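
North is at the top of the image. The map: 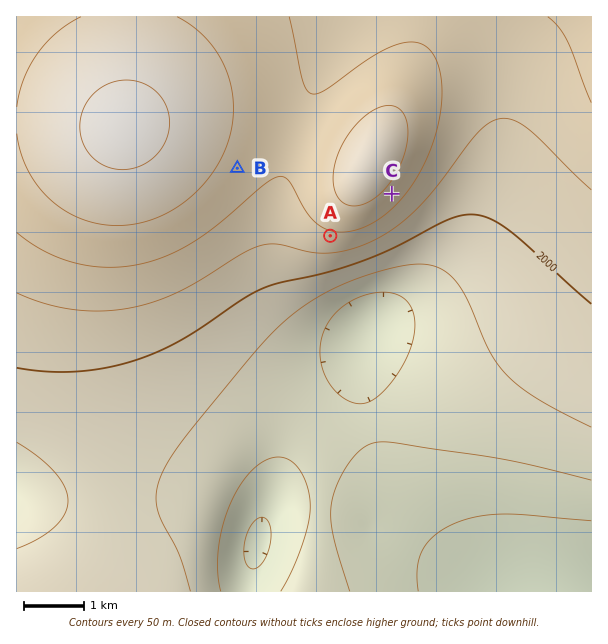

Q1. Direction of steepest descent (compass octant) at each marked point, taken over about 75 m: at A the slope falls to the S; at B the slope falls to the SE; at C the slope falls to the SE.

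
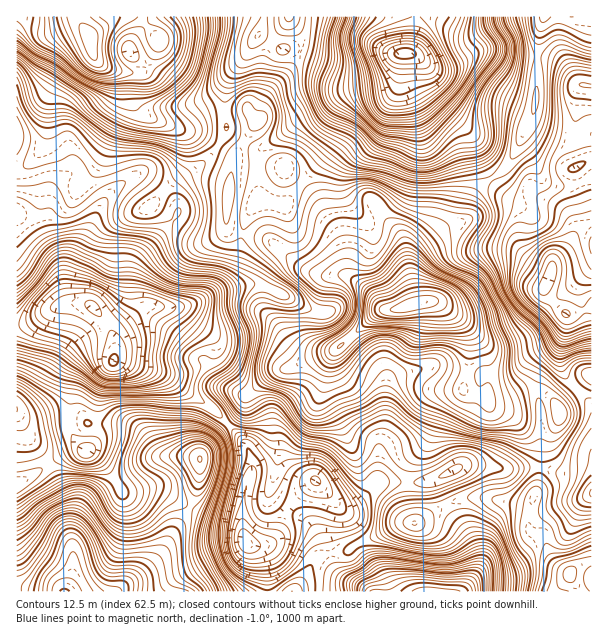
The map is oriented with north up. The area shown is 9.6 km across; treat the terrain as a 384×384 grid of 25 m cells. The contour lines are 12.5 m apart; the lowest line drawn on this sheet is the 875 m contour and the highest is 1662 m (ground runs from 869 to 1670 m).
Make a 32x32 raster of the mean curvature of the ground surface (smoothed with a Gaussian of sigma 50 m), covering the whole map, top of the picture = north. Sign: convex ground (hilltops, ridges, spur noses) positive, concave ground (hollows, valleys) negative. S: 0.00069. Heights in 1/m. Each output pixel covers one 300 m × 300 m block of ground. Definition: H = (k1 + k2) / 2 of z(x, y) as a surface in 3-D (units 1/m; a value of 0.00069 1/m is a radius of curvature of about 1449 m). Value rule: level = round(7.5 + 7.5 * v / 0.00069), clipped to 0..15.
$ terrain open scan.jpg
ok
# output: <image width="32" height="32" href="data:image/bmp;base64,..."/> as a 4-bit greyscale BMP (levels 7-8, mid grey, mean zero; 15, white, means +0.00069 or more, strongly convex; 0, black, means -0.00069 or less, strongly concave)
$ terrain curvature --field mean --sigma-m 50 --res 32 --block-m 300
<image width="32" height="32" href="data:image/bmp;base64,Qk12AgAAAAAAAHYAAAAoAAAAIAAAACAAAAABAAQAAAAAAAACAAATCwAAEwsAABAAAAAAAAAAAAAAABEREQAiIiIAMzMzAERERABVVVUAZmZmAHd3dwCIiIgAmZmZAKqqqgC7u7sAzMzMAN3d3QDu7u4A////AIq5isdnqYd8iEJkNDFnerhom2SYl5YEOKjHJWmSKHrbZ76Fial1BDapy5vNxhyoOWjuhFe7hAhnqGfO2oZbqlZpu4FGmcQbiIU1vLmHqKdlRo6iNWj2CpdkaGdXzLjac1N4dodI+QWmE7dHUhVSd4iIcBe9vf0Vh0bYeKgiRHiGm2ZViZz5BmaIpVV3ZniYlapJiduJUKc56WU1h53rlve5e525ZAX4GcmZSMq5uWjVl41kREa/qbh4mHipt6eLR4mHADRpY1zqe3RVQ3aleG9nd2RXm6M5qK/TF4JoyHcqVnh1aJh0SLmF+0aZrJboBVJXRoZDZ82lMA//u9ypchWDNCdiMgWIAJYtms/rkgOYx0eLeLtkdGzcpmq5eoNiiacnmWesuYipiINMoiRWgViYZ5dVi6uLtXiGSnaGVJZoibhrynV7aHWZhot3rpasZneKV7tze3ZlmHrHmot2h2eHeYVoh5qGh4ifqImYd1mZl3aHQ2dph6qIZYY2mbtYRol2dkJqV6aamIZ3NXNNp3dnU2ms3LOKVojKWGmTTMlYe2aru3eEq7eEhQRIqInKSJtTVkZDZsuncnYkRXu4yzdlON3OqlJZqWWZV3E3t9siV474SauDN1mqtxMTcjXZRs6bwyvqljVnuEAiKbYDyFuXm6l5uqdUm5plqpl3msuJ"/>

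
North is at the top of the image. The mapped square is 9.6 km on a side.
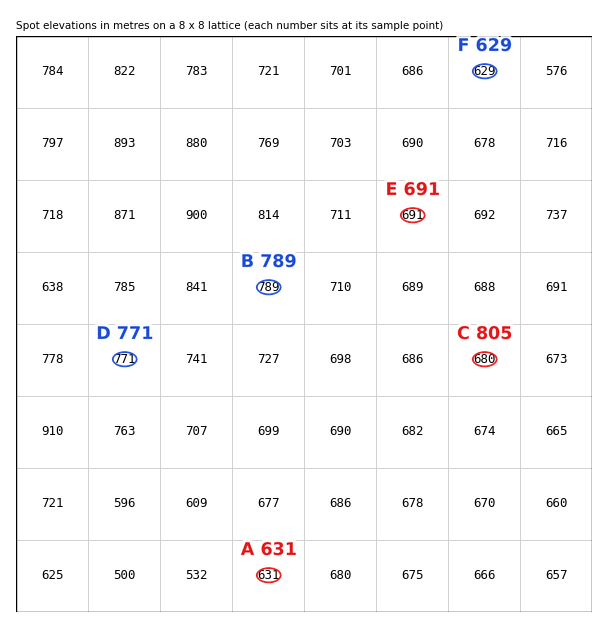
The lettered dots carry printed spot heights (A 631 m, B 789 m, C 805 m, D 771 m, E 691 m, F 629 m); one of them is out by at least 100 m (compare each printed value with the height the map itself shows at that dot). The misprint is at C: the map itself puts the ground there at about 680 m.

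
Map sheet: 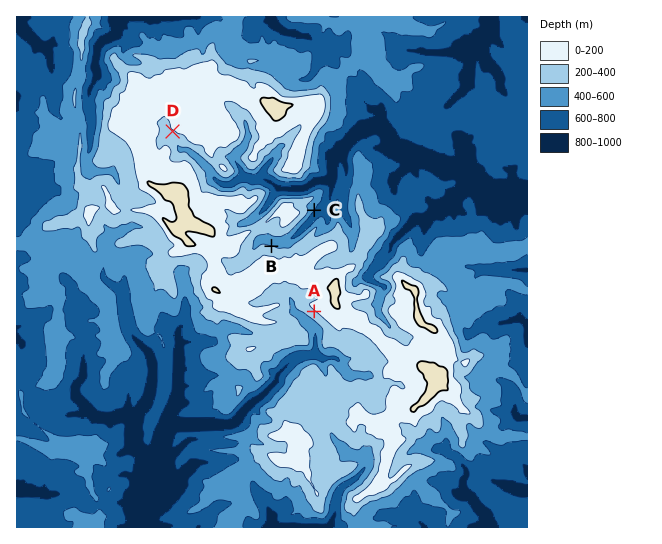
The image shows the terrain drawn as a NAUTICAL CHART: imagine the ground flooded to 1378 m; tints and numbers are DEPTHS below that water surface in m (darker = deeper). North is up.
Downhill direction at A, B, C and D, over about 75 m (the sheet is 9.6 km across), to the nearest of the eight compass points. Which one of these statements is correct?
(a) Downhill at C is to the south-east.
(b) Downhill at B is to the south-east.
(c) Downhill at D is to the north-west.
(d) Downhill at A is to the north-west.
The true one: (a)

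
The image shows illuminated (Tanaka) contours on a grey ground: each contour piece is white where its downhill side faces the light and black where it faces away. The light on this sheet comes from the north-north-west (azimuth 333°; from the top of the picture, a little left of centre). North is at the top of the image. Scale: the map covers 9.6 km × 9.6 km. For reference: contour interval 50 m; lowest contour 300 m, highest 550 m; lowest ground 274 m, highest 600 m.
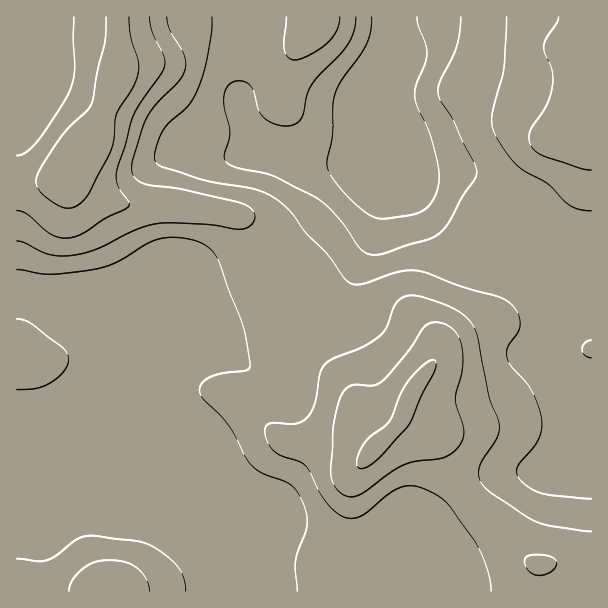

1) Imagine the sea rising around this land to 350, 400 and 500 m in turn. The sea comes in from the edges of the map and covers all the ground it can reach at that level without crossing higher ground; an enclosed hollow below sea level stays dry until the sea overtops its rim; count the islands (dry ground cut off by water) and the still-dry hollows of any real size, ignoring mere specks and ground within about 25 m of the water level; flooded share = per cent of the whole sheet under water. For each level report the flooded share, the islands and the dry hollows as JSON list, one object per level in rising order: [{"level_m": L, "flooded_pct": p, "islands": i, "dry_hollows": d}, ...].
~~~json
[{"level_m": 350, "flooded_pct": 11, "islands": 0, "dry_hollows": 0}, {"level_m": 400, "flooded_pct": 49, "islands": 0, "dry_hollows": 0}, {"level_m": 500, "flooded_pct": 90, "islands": 1, "dry_hollows": 0}]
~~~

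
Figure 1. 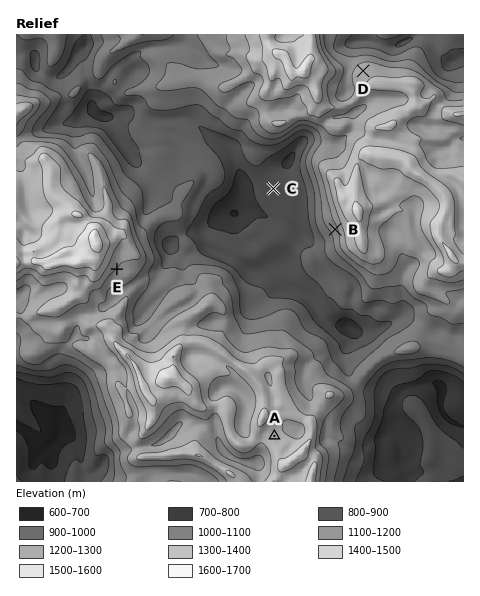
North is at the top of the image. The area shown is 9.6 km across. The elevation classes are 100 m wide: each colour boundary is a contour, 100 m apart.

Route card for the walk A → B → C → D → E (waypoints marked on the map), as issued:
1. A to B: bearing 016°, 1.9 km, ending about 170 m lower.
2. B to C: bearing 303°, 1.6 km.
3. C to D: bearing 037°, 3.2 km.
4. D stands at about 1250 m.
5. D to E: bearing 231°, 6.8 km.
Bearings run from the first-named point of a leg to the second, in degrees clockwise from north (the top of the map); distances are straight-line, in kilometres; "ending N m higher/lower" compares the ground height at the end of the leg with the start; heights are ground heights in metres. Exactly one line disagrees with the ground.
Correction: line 1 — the distance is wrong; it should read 4.6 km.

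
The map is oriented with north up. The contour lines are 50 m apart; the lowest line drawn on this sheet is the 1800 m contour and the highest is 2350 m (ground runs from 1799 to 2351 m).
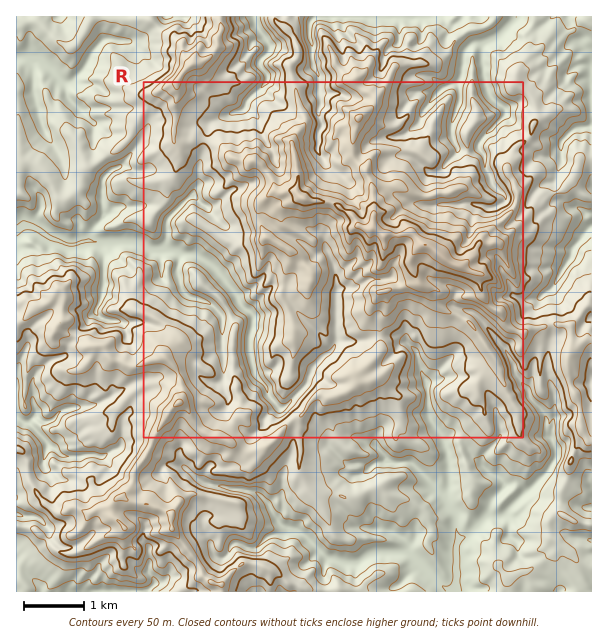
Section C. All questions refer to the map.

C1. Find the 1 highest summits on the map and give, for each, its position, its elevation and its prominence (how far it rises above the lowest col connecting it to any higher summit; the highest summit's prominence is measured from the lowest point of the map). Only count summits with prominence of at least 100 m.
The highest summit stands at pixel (425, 245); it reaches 2351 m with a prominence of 552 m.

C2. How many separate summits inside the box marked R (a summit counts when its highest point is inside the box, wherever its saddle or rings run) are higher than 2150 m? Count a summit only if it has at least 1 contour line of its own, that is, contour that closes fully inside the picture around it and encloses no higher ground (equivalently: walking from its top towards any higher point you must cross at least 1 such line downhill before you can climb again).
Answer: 6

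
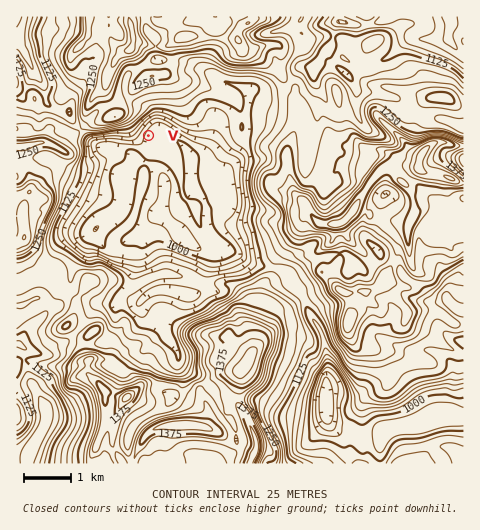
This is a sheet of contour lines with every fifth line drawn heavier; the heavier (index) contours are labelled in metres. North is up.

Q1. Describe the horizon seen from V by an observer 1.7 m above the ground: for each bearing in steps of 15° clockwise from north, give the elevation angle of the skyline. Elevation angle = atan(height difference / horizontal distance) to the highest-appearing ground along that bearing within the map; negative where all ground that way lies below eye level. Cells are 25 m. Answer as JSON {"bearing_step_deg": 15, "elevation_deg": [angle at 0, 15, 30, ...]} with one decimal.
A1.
{"bearing_step_deg": 15, "elevation_deg": [12.6, 11.1, 9.9, 8.6, 7.3, 5.2, 4.0, 4.7, 5.1, 2.9, 4.2, 4.0, 3.4, 3.7, 2.6, 3.8, 6.4, 7.3, 9.9, 13.1, 18.4, 18.4, 17.4, 15.5]}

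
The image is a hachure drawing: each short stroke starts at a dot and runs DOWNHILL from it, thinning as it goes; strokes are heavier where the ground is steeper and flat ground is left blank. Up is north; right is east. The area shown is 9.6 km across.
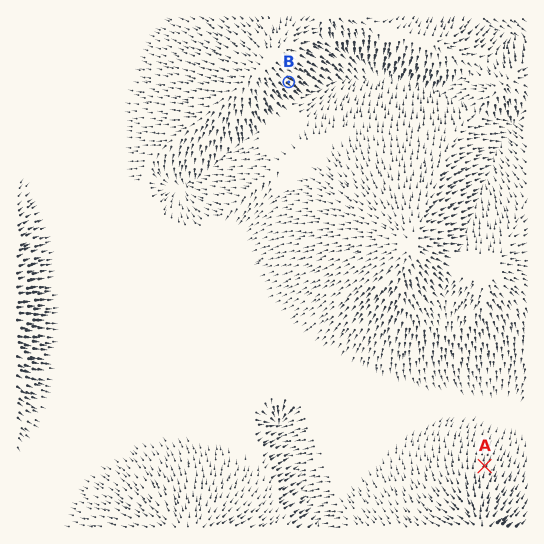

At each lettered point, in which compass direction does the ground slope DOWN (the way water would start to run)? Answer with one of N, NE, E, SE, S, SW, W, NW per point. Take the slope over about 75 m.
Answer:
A N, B SE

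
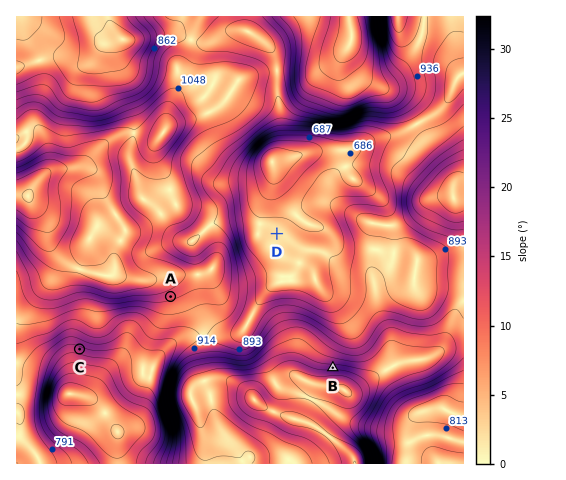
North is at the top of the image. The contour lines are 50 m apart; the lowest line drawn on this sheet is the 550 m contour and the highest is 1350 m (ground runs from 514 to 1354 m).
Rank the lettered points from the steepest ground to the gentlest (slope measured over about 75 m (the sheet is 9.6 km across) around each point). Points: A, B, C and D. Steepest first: B C A D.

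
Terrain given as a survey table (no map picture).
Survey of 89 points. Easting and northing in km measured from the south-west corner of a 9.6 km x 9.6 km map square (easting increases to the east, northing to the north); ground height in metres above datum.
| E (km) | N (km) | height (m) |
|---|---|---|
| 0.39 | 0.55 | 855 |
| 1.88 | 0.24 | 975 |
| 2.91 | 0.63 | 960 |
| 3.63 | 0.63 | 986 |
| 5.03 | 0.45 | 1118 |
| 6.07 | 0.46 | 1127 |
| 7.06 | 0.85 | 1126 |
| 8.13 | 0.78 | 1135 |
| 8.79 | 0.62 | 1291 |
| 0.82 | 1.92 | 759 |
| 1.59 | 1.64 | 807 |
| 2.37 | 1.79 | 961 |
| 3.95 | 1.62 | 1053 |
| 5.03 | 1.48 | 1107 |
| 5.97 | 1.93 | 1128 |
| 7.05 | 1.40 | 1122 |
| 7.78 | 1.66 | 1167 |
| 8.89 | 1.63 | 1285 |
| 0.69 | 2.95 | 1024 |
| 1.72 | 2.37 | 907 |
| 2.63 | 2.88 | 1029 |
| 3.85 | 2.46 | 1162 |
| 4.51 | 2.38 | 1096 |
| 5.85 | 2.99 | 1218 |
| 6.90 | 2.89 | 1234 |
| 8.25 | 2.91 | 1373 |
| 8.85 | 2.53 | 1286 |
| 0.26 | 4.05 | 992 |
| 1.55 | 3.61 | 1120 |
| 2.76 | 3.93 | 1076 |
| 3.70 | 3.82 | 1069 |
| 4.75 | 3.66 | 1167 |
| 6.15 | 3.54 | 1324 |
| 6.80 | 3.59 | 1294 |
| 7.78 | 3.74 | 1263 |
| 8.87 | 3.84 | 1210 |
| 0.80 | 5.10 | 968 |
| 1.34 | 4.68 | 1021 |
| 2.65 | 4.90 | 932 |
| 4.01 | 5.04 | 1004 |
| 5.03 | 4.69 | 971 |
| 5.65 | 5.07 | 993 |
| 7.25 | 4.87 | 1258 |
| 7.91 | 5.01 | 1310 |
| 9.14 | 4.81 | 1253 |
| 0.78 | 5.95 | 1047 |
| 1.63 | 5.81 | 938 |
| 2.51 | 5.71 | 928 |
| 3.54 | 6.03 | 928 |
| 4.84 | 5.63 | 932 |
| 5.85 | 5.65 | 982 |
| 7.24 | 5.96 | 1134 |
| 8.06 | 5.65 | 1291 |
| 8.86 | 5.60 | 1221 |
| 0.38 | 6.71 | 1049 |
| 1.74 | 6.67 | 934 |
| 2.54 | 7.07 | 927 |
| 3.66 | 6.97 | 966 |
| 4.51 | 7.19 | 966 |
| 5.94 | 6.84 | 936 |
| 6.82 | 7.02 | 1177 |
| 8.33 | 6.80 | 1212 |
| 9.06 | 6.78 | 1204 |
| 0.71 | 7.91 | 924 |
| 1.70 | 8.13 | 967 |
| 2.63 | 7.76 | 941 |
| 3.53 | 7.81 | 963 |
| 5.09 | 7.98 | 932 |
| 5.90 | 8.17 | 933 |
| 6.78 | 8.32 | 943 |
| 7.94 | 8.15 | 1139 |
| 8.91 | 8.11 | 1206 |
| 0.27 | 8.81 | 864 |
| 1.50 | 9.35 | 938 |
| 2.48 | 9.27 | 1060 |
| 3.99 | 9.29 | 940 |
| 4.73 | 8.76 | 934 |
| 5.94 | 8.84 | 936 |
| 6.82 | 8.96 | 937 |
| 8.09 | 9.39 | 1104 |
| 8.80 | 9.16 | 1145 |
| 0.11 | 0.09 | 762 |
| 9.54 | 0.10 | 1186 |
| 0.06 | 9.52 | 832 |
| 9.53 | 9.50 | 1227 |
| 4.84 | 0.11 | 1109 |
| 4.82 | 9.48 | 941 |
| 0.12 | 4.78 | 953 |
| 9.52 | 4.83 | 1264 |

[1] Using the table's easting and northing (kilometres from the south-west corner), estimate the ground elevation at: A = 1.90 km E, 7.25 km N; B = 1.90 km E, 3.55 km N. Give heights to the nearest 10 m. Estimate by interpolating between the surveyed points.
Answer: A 940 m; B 1160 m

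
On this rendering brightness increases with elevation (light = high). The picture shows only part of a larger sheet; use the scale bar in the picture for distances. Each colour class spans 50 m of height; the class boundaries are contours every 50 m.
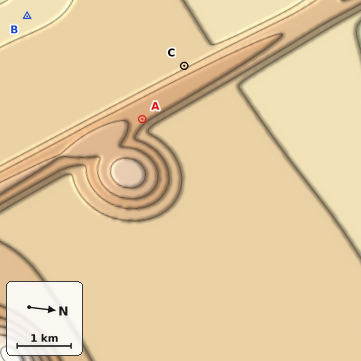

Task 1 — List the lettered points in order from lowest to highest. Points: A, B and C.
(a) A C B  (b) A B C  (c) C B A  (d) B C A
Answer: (d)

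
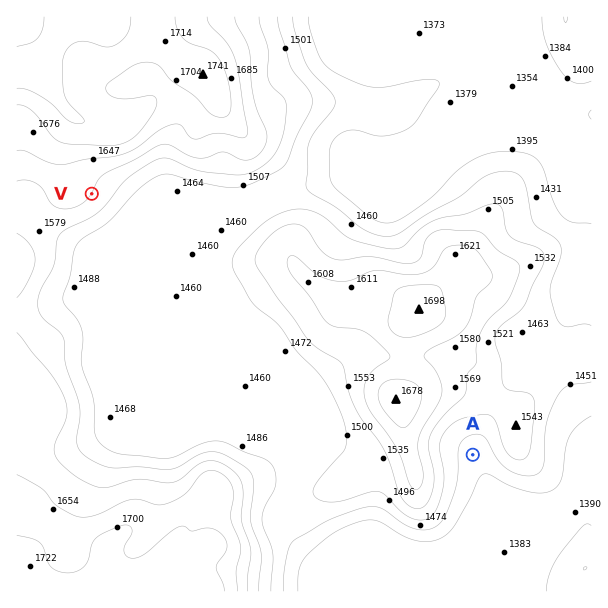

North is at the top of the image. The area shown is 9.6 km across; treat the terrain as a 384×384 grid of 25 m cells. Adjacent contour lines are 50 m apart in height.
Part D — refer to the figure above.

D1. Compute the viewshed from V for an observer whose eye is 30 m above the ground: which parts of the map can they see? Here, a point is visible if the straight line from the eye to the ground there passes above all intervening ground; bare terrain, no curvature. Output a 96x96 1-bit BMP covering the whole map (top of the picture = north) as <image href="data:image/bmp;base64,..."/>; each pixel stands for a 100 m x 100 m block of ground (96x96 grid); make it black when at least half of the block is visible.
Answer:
<image width="96" height="96" href="data:image/bmp;base64,Qk2+BAAAAAAAAD4AAAAoAAAAYAAAAGAAAAABAAEAAAAAAIAEAAATCwAAEwsAAAIAAAAAAAAA////AAAAAAAD//ABgAAAAAAAAAAP//wBAAAAAAAAAAAP//4AAAAAAAAAAAAP//4AAAAAAAAAAAAP/98AAAAAAAAAAAD//wcAAAAAAAAAAAD//gcAAAAAAAAAAAD//geCAAAAAAAAAAD//wfDwAAAAAAAAAD//4fnwAAAAAAAAAD////3gAAAAAAAAAD/////AAAAAAAAAAD////+AAAAAAAAAAD////+AAAAAAAAAAD////+AAIAAYAAAAD/////AAfgAcAAAAD/////gAf4A8AAAAD/////4Af+B8AAAAD/////+A//z+AAAAAP/////w///+AAAAAD/////////8AAAAAB/////////8AAAAAA/////////8AAAAAAf////////4AAAAAAP////////4AAAAAAP////////wAAAAAAH////////wAAAAAAH////////wAAAAAAP////////wAAAAAA/////////gAAAAAH/////////gAAAAD//////////gAAAAD//////////wAAAAD//////////wAAAAD//////////8AAAAD//////////+AAAAD///////////AAAAD///////////AAAAD//////////8AAAAD////////4BwAAAAD////////wAgAAAAD////////wBgAAAAD////////wDwAAAAD////////wDwAAAAD////////4H4AAAAD////////8H8AAAAD////////8P+AAAAD////////+P+AAAAD//////////+AAAAD///////////AAAAD///////////gAAAD///////////4AAAD///////+A//8AAAD///////8Af/+AAAD///////4AP//AAAD///////4AAD/AAAD///////wAAD/gAAD///////wAAD/gAAD///////wAAD/wAAD///////wAAD/wAAD///////4AAD/4AAD///////8AAD/8AAD4//////8AAB/+AADA//////+AAB/+AAAA//////+AAB//AAAA//////+AAB//gAAA//////8AAH//gAAA/////A4AAP//wAAB/////AAAAP//wAAD/////AAAAH//wAD//////gAAAAf/4AD//////gAAAAD/4ADv/////gAAAAAf8ACD////PgAAAAAD+AeB///+PgAAAAAAH/8B///+PAAAAAAAAH8A/8H//AAAAAAAAAIAAAD/+AAAAAAAAAAAAAD/8AAAAAAAAAAAAAA/4AAAAAAAAAAAAAAfwAAAAAAAAAAAAAAfwAAAAAAAAAAAAAAPgAAAAAAAAAAAAAAHgAAAAAAAAAAAAAAHAAAAAAAAAAAAAAAHAAAAAAAAAAAAAAAAAAAAAAAAAAAAAAAAAAAAAAAAAAAAAAAAAAAAAAAAAAAAAAAAAAAAAAAAAAAAAAAAAAAAAAAAAAAAAAAAAAAAAAAAAAAAAAAAAAAAAAAAAAAAAAAAAAAAAAAAAAAAAAAAAAAAAAAAAAAAAAAAAAAAAAAAAAA="/>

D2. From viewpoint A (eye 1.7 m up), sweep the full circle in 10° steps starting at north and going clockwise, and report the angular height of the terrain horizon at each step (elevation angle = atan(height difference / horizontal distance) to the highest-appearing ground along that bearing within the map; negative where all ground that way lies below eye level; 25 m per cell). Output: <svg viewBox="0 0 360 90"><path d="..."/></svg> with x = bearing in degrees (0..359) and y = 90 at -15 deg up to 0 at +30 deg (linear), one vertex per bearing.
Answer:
<svg viewBox="0 0 360 90"><path d="M0 46l10 2 10 1 10-1 10-1 10-3 10-1 10 0 10 1 10 2 10 4 10 5 10 5 10 0 10-1 10 2 10 1 10 0 10 0 10 0 10-3 10-5 10-5 10-5 10-4 10-2 10 0 10 0 10 1 10 0 10-1 10 1 10 1 10 2 10 2 10 1"/></svg>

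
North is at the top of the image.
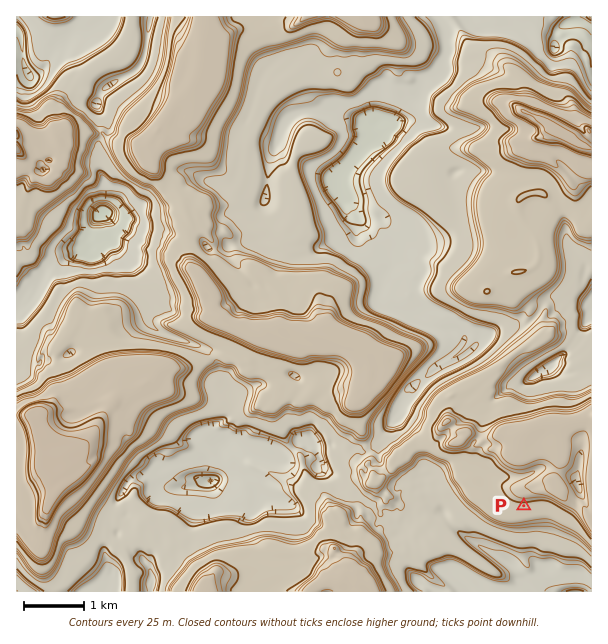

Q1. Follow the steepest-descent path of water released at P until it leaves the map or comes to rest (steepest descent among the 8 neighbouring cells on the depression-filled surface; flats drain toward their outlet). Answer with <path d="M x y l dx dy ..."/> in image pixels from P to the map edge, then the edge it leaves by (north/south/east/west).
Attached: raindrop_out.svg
<path d="M524 506l0 49 3 3 3 0 3 3 1 0 17 17 1 3 0 10"/>
exit: south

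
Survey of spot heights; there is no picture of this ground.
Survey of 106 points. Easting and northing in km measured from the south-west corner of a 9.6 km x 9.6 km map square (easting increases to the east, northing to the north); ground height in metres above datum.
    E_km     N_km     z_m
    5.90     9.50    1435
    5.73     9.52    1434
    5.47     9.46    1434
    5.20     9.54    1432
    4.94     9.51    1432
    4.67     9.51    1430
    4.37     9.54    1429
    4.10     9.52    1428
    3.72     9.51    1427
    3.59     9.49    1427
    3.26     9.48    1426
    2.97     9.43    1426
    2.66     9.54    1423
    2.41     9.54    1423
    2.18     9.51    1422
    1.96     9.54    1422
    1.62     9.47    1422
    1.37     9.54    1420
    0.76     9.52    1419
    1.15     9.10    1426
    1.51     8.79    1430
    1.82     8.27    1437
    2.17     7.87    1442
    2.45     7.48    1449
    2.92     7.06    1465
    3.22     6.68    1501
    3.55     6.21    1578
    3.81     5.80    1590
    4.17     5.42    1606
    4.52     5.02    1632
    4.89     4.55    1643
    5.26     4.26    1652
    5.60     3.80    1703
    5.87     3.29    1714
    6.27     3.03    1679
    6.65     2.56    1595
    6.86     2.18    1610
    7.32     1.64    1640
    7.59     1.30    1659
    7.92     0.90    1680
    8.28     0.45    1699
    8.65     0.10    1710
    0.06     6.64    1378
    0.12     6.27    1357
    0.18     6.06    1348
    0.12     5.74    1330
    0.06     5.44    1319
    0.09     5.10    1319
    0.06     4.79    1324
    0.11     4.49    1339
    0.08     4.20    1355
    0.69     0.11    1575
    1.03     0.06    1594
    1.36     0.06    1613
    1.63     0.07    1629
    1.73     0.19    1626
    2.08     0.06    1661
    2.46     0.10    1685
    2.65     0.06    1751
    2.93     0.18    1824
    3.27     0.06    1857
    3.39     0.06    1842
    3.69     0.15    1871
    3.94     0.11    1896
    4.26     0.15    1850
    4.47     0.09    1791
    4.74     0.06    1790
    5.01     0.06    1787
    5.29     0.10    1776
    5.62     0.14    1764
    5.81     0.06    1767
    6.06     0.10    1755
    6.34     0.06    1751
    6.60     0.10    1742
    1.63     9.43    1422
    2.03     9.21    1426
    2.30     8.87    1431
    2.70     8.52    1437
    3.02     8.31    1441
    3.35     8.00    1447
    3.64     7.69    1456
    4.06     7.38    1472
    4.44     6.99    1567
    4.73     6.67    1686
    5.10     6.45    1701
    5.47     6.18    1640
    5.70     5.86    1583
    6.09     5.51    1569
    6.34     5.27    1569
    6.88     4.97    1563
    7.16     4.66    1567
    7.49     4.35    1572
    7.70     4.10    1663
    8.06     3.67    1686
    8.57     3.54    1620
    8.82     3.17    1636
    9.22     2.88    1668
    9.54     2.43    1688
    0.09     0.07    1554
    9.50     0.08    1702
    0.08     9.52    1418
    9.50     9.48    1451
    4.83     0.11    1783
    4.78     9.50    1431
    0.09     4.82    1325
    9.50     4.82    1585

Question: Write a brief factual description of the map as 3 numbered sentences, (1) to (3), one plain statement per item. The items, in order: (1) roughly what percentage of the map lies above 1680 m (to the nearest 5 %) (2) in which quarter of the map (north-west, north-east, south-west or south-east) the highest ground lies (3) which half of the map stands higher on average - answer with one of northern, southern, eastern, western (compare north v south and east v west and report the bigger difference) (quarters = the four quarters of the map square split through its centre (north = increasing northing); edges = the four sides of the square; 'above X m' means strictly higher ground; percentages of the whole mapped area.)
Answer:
(1) About 20 % of the map lies above 1680 m.
(2) The highest ground is in the south-west quarter.
(3) On average the southern half of the map is the higher ground.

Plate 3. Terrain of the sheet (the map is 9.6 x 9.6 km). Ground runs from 1320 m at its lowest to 1910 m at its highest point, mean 1570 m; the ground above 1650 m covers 24.6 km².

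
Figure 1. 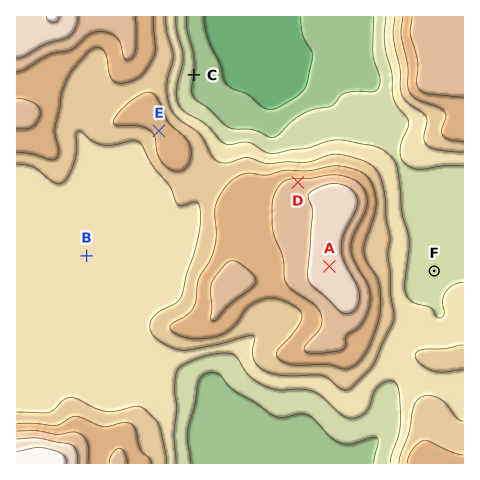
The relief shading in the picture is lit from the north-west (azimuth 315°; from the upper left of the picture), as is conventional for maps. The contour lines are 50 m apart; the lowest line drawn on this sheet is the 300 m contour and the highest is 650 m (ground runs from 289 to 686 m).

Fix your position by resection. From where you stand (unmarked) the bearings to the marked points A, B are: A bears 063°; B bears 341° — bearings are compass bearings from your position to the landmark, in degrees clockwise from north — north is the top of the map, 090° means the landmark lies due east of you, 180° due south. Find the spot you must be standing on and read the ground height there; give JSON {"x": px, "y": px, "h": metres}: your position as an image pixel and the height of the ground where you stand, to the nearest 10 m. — {"x": 126, "y": 370, "h": 420}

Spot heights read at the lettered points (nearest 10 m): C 350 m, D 570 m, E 510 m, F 400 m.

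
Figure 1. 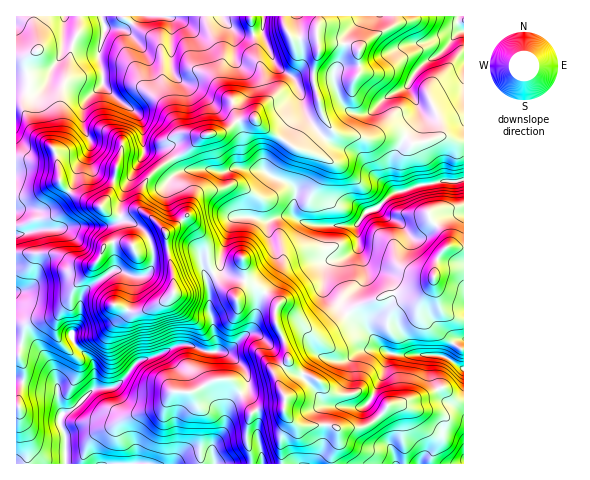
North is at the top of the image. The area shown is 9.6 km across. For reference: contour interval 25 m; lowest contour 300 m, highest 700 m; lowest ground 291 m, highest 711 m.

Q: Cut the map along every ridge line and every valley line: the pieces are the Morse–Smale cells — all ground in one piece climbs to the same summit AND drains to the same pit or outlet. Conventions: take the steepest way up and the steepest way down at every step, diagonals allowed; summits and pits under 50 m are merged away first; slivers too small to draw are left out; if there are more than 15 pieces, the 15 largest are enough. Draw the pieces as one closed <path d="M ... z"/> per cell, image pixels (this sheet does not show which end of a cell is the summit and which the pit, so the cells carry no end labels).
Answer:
<path d="M187 216l-20 16-2 9-26 8-5 0-2-4-7-3-15 0-6 4-5 13-5 5-23-2-21-9-34 0 1 211 245-1-4-25 1-22-10-20-3-25-19-18-11-2 1-8-4-11 0-10-4-13 1-15-3-8 0-8 6-6-4-9-4-21z"/><path d="M136 16l-120 1 1 236 33 0 21 9 23 2 5-5 5-13 6-4 15 0 7 3 2 4 5 0 26-8 0-10-25-23-2-6 4-14 7-12 25-18-8-9-22 1-1-24-3-9-21-16-15-16-2-16-3-9 6-32 20 1z"/><path d="M332 129l-23 22-11-2-14-9-16 20-4 11-25-3-15 4-15-3-28 1-8-12-18 12-9 11-6 14 0 13 26 25 21-17 18 26 4 21 5 11 6-7 1-14 9-28 2-5 4-3 14 0 19 4 9-4 13-1 9 5 12 4 41 1 4-2 11-13 10-4 18-15 28-8 20-4 12 2 8-3-1-37-22-6-17 6-12 1-13-9-35 4-24-3z"/><path d="M222 16l-85 0-12 13-20-1-6 24 5 25-2 5 17 19 21 16 3 9 0 21 2 3 21-1 8 9 14-8 14-14 20-3 13-11 13-3 7 0 10 10 18 11 9-17 10-10 0-15-5-14-6-8-11-6-6-8-11-29-1-2-7 4-18-1z"/><path d="M463 16l-68 0-3 10-22 12-10 12-11-6-29 1-6 25 0 12 8 31 9 16 9 6 24 3 35-4 13 9 12-1 17-6 22 6z"/><path d="M463 179l-39 5-28 8-18 15-10 4-6 5-5 9 1 23-14 15 4 24-6 12 0 8 5 7 14-10 27-10 31 0 5-3 9-11 9 31 12 7 10 1z"/><path d="M291 216l-13 1-9 4-19-4-16 1-11 31-3 18-6 7 22 24 9-18 18 10 14 14-2 8 2 12 10-4 10 0 16 13 8 1 12-6 14-14-5-7 0-8 6-12-4-24 14-15-1-23-45 0-12-4z"/><path d="M214 274l-7 4 0 8 3 8-1 15 4 13 0 10 4 11-1 8 11 2 19 18 3 25 10 20-1 22 4 25 70 1 0-9 6-13 0-12-11-6-29 2-7-5-7-9 2-15-11-22 14-15-6-23-8-17 2-16-19-17-13-7-9 18z"/><path d="M348 315l-27 19-8-1-16-13-10 0-10 4 6 13 8 28 9 8 20 8 10 12 23 1 8-2 25 14 37-10 14-7-6-14 1-19-30 0-13-3-13-10-15-19z"/><path d="M438 389l-38 14-11 1-14 17-11 6-27 1 1 14-6 13 0 8 131 1 1-52-8-6-9-4z"/><path d="M433 280l-2 4-12 10-31 0-34 14-7 6 14 10 15 19 13 10 13 3 23-2 21 3 8-14 5-4 5 0 0-19-10-2-12-7z"/><path d="M283 16l-60 1 14 17 18 1 7-4 14 35 19 14 6 12 2 18-20 29 15 10 11 2 22-22-9-16-8-31 0-12 5-20-1-9-2-4-24 1-8-12z"/><path d="M288 360l-13 16 11 21-2 15 7 9 7 5 29-2 9 4 24 0 15-7 12-14-8-6-18-9-8 2-23-1-14-14-19-8z"/><path d="M255 119l-16 1-17 13-20 3-14 14-13 8 3 9 3 3 28-1 11 3 15-4 29 3 4-11 15-20-18-11z"/><path d="M393 16l-74 0-2 11 1 20 4-3 27 0 11 6 10-12 23-12z"/>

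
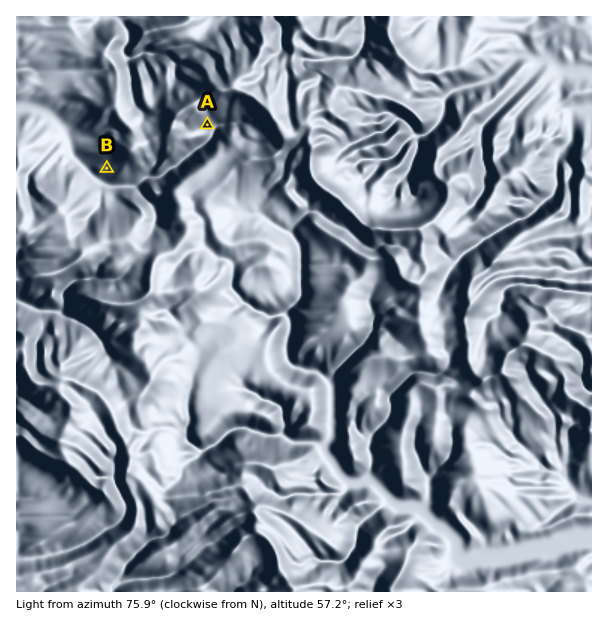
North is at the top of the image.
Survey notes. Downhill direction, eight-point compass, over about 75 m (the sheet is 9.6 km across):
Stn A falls SE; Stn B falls SW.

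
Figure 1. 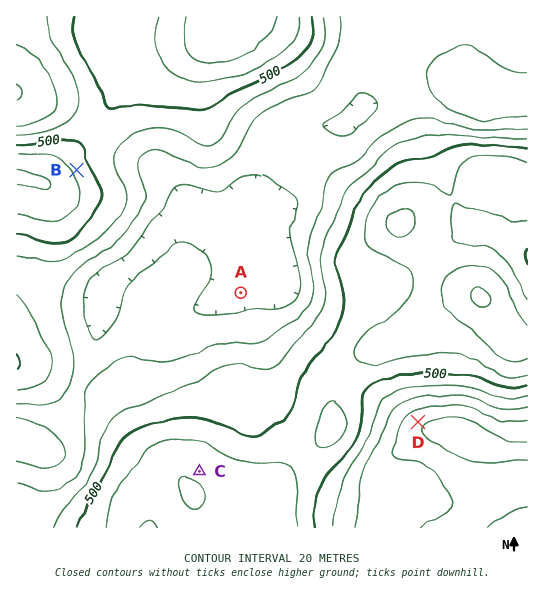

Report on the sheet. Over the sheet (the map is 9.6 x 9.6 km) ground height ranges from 410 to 560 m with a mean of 480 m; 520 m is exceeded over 17.6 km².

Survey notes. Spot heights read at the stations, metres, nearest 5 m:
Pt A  435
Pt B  515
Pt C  535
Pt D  425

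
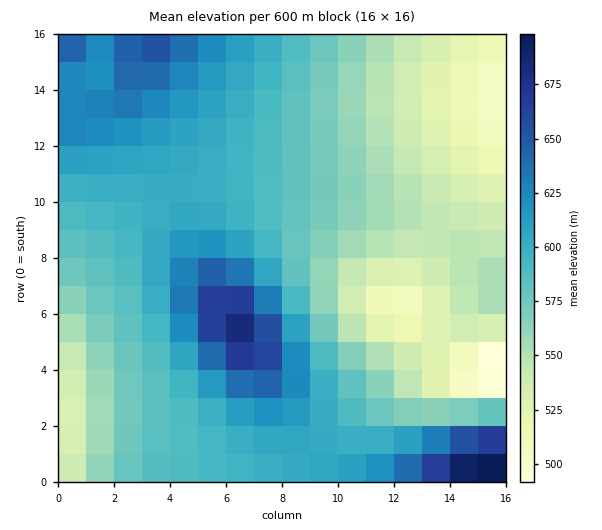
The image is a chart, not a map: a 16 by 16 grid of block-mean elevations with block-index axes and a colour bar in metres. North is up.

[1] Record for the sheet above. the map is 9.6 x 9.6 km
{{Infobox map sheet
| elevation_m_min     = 470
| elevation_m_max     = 705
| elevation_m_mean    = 580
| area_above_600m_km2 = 31.1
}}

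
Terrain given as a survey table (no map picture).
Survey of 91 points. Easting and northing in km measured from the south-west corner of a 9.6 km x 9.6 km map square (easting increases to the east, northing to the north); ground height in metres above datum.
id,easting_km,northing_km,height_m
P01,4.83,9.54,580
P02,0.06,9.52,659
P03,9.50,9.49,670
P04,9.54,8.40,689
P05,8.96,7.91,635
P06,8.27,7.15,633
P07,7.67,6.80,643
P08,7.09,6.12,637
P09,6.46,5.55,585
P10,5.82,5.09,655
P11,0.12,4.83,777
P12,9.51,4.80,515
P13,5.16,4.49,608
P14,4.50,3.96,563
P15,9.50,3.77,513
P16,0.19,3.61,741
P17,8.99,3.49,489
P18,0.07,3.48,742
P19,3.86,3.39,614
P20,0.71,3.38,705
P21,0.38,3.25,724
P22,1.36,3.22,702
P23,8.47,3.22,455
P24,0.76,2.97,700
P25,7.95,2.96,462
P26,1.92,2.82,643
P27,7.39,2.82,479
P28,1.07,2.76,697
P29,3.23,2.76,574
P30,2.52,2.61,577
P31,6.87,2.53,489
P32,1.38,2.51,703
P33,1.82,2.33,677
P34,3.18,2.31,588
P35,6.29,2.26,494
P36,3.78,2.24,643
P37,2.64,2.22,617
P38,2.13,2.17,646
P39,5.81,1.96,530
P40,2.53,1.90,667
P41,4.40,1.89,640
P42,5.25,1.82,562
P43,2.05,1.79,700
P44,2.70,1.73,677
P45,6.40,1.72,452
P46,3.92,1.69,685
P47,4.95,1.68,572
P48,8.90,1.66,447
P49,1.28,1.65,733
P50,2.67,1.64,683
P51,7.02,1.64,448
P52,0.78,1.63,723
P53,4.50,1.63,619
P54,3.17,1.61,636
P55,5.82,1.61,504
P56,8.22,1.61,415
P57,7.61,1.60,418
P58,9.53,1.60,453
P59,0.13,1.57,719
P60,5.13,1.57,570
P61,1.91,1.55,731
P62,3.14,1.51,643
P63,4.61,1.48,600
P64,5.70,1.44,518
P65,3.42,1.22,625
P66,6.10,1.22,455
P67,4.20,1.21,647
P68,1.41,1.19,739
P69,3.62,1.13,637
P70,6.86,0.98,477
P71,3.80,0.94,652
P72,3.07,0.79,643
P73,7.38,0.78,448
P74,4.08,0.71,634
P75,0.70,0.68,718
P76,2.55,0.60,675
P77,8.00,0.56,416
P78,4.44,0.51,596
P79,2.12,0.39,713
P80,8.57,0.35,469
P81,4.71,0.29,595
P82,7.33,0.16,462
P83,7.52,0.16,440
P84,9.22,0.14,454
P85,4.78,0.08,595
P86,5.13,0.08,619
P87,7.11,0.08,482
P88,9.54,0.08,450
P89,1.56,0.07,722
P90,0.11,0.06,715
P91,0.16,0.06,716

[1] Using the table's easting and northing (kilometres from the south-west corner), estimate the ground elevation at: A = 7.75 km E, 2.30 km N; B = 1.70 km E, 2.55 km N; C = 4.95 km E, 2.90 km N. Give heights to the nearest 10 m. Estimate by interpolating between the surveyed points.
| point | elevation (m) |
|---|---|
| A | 430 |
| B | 690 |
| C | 590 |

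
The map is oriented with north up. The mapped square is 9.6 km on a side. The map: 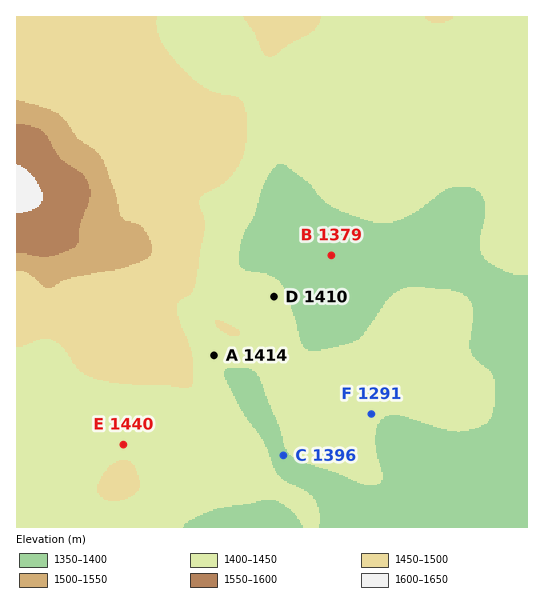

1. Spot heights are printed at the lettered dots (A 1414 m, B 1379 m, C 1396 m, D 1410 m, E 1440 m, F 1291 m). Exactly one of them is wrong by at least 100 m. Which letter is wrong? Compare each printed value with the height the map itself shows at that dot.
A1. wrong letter F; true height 1416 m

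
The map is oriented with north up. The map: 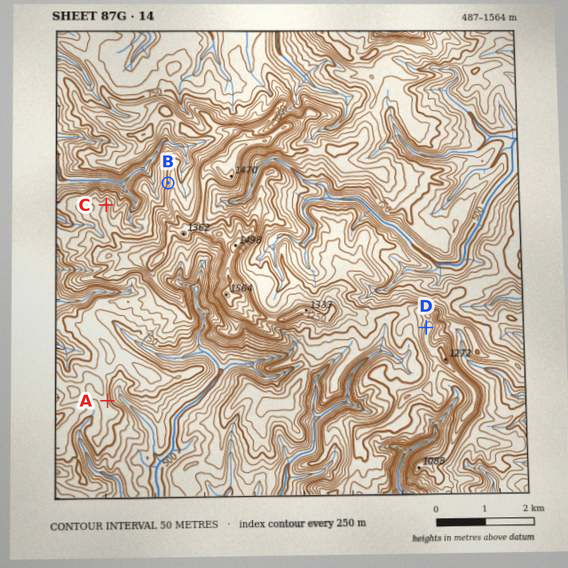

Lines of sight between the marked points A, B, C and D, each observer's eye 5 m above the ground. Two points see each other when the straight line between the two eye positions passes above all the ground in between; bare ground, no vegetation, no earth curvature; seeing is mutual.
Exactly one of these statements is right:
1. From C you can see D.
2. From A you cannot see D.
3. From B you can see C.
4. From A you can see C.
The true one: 3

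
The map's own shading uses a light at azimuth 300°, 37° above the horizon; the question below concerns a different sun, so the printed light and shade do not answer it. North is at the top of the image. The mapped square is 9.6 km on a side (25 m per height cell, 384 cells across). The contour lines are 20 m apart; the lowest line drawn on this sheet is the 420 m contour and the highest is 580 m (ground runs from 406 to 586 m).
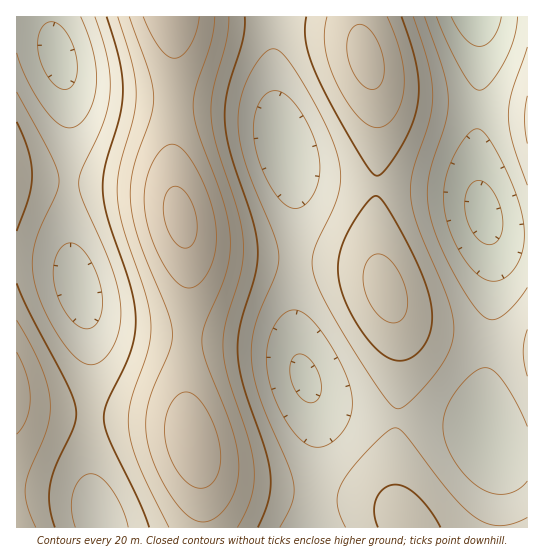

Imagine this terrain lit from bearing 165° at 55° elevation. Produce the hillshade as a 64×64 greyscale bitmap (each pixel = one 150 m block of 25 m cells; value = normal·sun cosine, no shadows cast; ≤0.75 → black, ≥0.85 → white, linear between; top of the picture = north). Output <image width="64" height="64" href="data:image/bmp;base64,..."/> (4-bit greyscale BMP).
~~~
<image width="64" height="64" href="data:image/bmp;base64,Qk12CAAAAAAAAHYAAAAoAAAAQAAAAEAAAAABAAQAAAAAAAAIAAATCwAAEwsAABAAAAAAAAAAAAAAABEREQAiIiIAMzMzAERERABVVVUAZmZmAHd3dwCIiIgAmZmZAKqqqgC7u7sAzMzMAN3d3QDu7u4A////AJmqqqqqqqqru7zM3d3u7d3d3My7u6qqqqqqqZmYiId3qqqqu7u7u7u7vMzd3e7t3d3My7u6qqqqqqqZmZiIh3eqq7u7u7u7u7u8zN3d3d3d3My7uqqqqqqqmZmZiIh3d6u7u7u7u7u7u8zM3d3d3d3My7uqqpmZmZmZmZiIiHd3u7zMzMzLu7u7zMzd3d3dzMy7qqmZmZmZmZmZmIiIiIi8zMzMzMy7u7u8zM3d3czMu7qqmZmZmZmZmZmYiIiIiMzMzMzMzLu7u7zMzMzMzLu7qqmZiIiIiZmZmZmYiIiIzM3d3MzMu7u7u7zMzMzLu6qpmZiIiIiJmZmZmZmZmZnN3d3czMy7u7u7u7vLu7u6qpmZiIiIiImZmZmZmZmZmd3d3dzMy7uqqqu7u7u7uqqpmZiIiIiImZmZqqqqqqmq3d3dzMy7uqqqqqq7u6qqqpmZiIiIiImZmaqqqqqqqqrd3dzMy7uqqpmqqqqqqqqZmZiIiIiImZmqqqq7u7qqqt3czMy7uqmZmZmaqqqqqZmZmIiIiImZmqq7u7u7u7u7zMzMy7uqmZmZmZmZmpmZmZmZiIiImZqqu7u7u7u7u7vMzMu7qqmZiIiImZmZmZmZmZmZmZmZqqu7zMzMzMu7u8zLu7qqmYiIiIiJmZmZmZmZmZmZmaqqu7zMzMzMzLu7u7u6qpmYiId4iImZmZmZqqqZmZmqqru8zMzd3MzMy7u7uqqpmYiHd3eIiZmZqqqqqqqqqqqru8zM3d3dzMzLu6qqqZmYiHd3d4iJmZqqqqqqqqqqq7u8zN3d3d3MzLu7qqqZmYiHd3d3iImZqqqru7u7u7u7u8zN3d3d3czMu7qpmZmYiId3d3eImZqqu7u7u7u7u7u8zN3d3d3dzMu7qpmZmYiId3d3eImZqru7vMzMzLu7u8zM3d3d3dzMu6qqmZmYiIiHd3eIiZqru8zMzMzMzMzMzMzd3d3czMu6qpmZmIiIiIh3eIiZqru8zMzNzMzMzMzMzN3d3czMu6qpmZiIiIiIiIiIiZqrvMzN3d3d3MzMzMzMzMzMzLu6qpmImZmZmYiIiIiZqrvMzd3d3d3czMzMzMzMzMzLu6qpmIiZmZmZmZiImZqrvMzd3d3d3dzMy7u7zMzMy7u6qZmIh5mZmZmZmZmZqrvMzd3d3d3d3My7u7u7u7u7uqqZmIh3mZqqqqqZmZqqu8zd3d7t3d3My7u7u7u7u7qqqZmIh3eaqqqqqqqqqqu8zd3d7t3d3cy7u6qqqruqqqqZmIh3d6qqu7uqqqqqu7zN3d3d3d3cy7uqqqqqqqqqmZmIiHd3q7u7u7u6qqq7zM3d3d3d3My7uqqpmqqqqqmZmYiId3e7u7u7u7uqq7vMzd3d3d3My7uqqZmZmZmZmZmZiIiHd7vMzMy7u7q7u8zM3d3dzMy7uqmZmZmZmZmZmZmIiIiIzMzMzMu7uqu7vMzMzMzMu7qqmZiIiJmZmZmZmZiIiIjMzMzMy7u6qru7zMzMzLu7qqmZiIiIiZmZmZmZmZmIiM3d3MzLu6qqq7u8zMy7u6qqmZiIiIiJmZmZmZmZmZmZ3d3czMu6qqqqu7u7u7u6qqmZiIiIiImZmaqqqqqpmZnd3dzMu7qqqqqqu7u7qqqpmZiIiIiImZmqqqqqqqqqqt3dzMu7qpmZmaqqqqqqqpmZiIiIiImZmqqqu7u7qqqq3dzMy7qpmZmZmaqqqqqZmZmIiIiIiZqqq7u7u7u7uqrczMy7qpmYiImZmZmZmZmZmYiIiIiZqqu7u8zMy7u7u8zMu7qpmIiIiImZmZmZmZmZmIiImZqqu7zMzMzMy7u7zMu7qpmIiHiIiJmZmZmZmZmZmZmZqqu8zMzMzMzMu7u7u7qpmIh3d3iIiZmZmZmZmZmZmZqru8zM3d3dzMy7u7u6qpmIh3d3d4iJmZmZqqqqmZmaqru8zN3d3d3czLu7uqqpmIh3d3d3iImZmaqqqqqqqqqru8zd3d3d3dzMu6qqqZmYh3d2d3eImZmqqqqqqqqqqru8zd3d3d3dzMu7qqmZmYh3d2Z3eIiZmqqru7u7u7u7u8zN3d3d3d3My7qqmZmYiHd3Znd4iZqqq7u7u7u7u7u8zN3d3d3d3My7qpmZmYiId3d3d4iZqqu7u8zMzLu7u7zM3d3d3d3My7qpmZmIiIh3d3d3iJmqu7zMzMzMzLu7zMzd3d3d3My7qpmYiIiIiId3d3iJmqu8zMzN3MzMy7zMzN3d3d3My7qpmYiIiIiIiHd4iJmqu8zM3d3d3MzMu8zMzd3czMy7qpmYiJmZmYiIiIiJmqu8zN3d3d3czMu7vMzMzMzMu7qqmYh3mZmZmYiIiJmqu8zN3d3d3dzMu7u7zMzMzLu7qqmYh3eZmZmZmZmZmqu8zN3d3d3d3My7u7u7u7u7u6qpmYh3d5qqqqmZmZmqq7zN3d3d3d3My7u7u7u7u7uqqpmYiHd3qqqqqqqZmqq7zN3d3d3d3My7uqqqqru7qqqpmZiHd3equ7uqqqqqq7vM3d3d3d3My7uqqqqqqqqqqpmZiId3d7u7u7uqqqqrvMzd3d3d3My7uqqZmaqqqqqZmZmIiHd3u7y7u7qqqqu8zM3d3dzMy7qqmZmZmZmZmZmZmYiId3fMzMy7u6qqq7vMzMzMzMy7qqmZmZmZmZmZmZmZmIiIiMzMzLu7qqqru8zMzMzMy7uqmZiIiZmZmZmZmZmYiIiI"/>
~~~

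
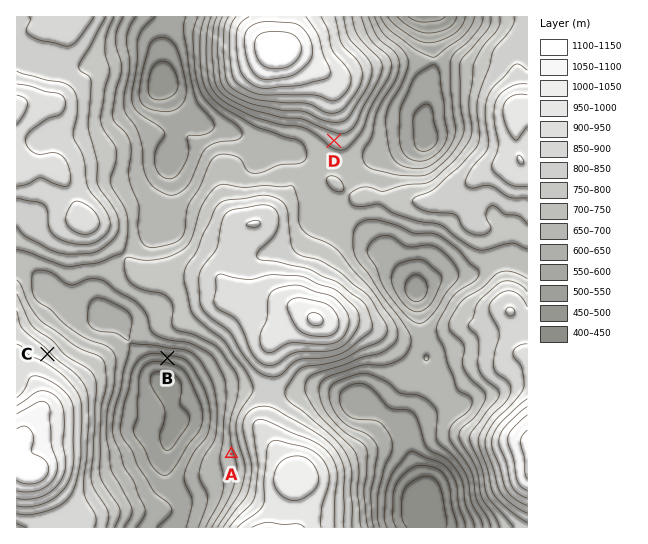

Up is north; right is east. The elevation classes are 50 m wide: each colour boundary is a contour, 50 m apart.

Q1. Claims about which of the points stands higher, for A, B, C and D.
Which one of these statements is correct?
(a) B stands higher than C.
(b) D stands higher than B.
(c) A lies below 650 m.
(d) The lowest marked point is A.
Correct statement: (b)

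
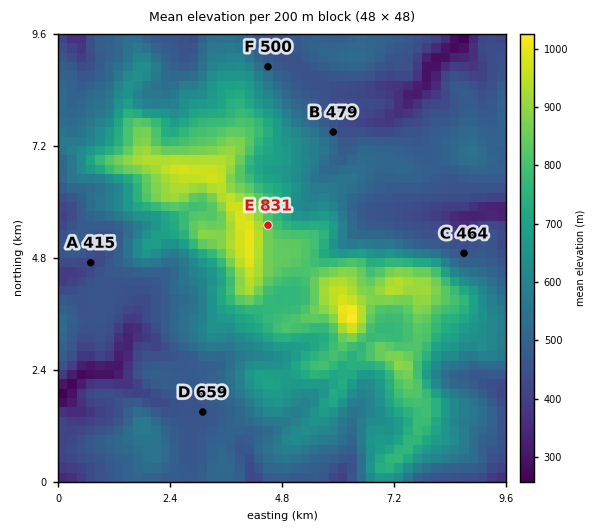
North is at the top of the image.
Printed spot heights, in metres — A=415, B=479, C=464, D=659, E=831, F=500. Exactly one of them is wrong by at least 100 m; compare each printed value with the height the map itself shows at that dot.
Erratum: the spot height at D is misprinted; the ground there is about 459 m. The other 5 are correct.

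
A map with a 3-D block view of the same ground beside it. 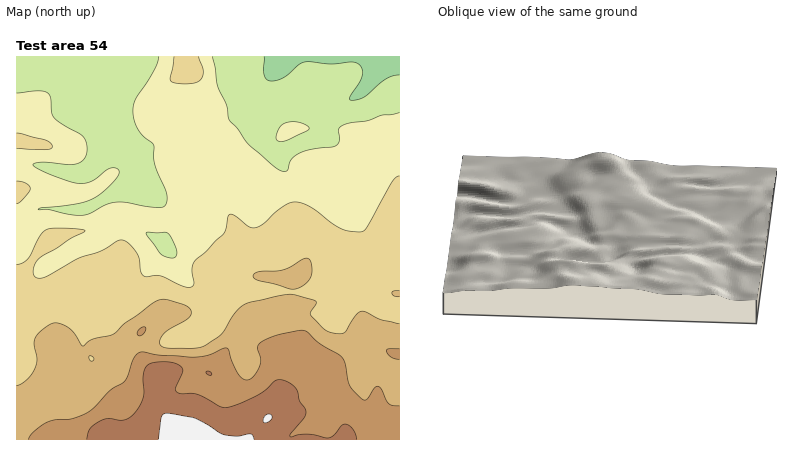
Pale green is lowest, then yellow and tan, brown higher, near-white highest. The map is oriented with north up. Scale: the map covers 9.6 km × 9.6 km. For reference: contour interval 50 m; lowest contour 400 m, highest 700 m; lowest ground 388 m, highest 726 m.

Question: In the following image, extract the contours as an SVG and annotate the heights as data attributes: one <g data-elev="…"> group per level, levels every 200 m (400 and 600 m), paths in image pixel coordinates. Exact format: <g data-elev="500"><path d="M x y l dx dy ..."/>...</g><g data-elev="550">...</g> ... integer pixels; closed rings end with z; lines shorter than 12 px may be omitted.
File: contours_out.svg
<g data-elev="400"><path d="M400 75l-8 1-6 3-23 19-11 2-2 0 0-2 10-16 2-8 0-6-4-5-8-1-20 2-26-2-6 3-14 13-14 3-4-2-2-5 0-18"/></g><g data-elev="600"><path d="M400 406l-8-1-4-2-6-14-4-3-4 2-8 12-4-1-12-14-5-21-3-7-22-14-13-11-7-2-24 6-17 8-2 4 4 10-1 8-6 10-6 4-6-1-4-5-6-14-4-10-2-2-18 7-12 2-36-2-16-3-4 0-6 7-10 22-14 9-18 20-8 4-12 5-16 1-10 2-12 10-6 8"/><path d="M400 349l-12 0-2 1 4 7 10 2"/><path d="M138 336l6-2 2-7-4 0-3 3-2 2z"/></g>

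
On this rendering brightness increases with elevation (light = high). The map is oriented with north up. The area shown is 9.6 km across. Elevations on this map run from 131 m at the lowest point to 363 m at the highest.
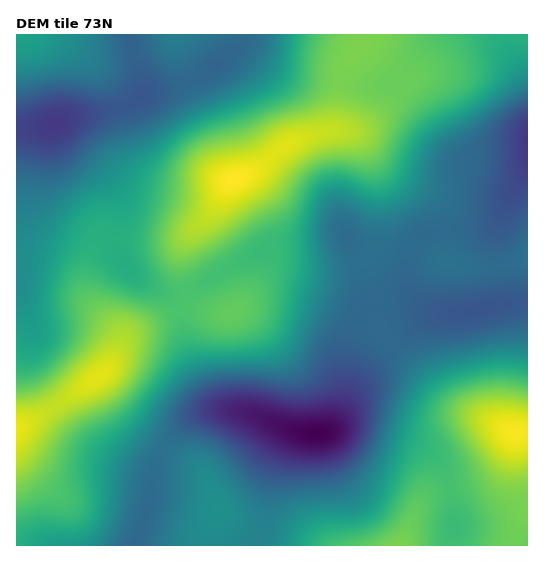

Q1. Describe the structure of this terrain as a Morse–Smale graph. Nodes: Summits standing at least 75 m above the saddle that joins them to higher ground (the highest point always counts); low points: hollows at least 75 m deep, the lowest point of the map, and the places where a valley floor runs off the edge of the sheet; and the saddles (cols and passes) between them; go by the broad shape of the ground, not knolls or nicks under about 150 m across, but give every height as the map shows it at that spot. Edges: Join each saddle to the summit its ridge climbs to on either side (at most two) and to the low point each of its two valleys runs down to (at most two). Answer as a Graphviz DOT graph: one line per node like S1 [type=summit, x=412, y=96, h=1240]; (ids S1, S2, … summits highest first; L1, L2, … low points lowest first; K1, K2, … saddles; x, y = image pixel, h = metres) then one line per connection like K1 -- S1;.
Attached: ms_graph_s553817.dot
graph terrain {
  S1 [type=summit, x=234, y=179, h=363];
  S2 [type=summit, x=515, y=433, h=361];
  L1 [type=low, x=318, y=433, h=131];
  L2 [type=low, x=55, y=124, h=170];
  K1 [type=saddle, x=186, y=291, h=296];
  K2 [type=saddle, x=165, y=449, h=217];
  K3 [type=saddle, x=389, y=341, h=210];
  K1 -- S1;
  K1 -- L1;
  K1 -- L2;
  K2 -- S1;
  K2 -- S2;
  K2 -- L1;
  K3 -- S1;
  K3 -- S2;
  K3 -- L1;
}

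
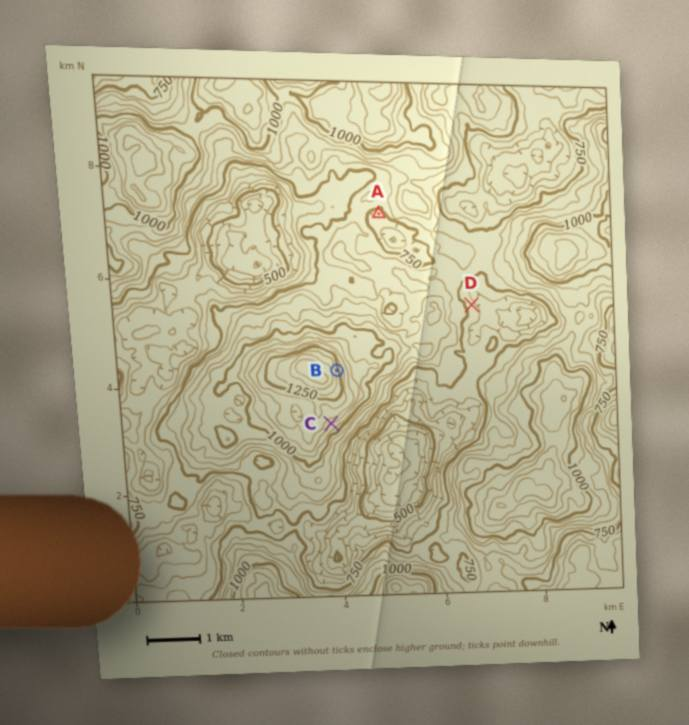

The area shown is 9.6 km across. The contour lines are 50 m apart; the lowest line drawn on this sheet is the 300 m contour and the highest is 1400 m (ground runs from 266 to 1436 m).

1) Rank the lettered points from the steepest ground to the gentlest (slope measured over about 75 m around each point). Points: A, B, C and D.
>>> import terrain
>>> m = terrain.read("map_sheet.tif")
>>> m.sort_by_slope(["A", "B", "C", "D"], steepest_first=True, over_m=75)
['B', 'C', 'D', 'A']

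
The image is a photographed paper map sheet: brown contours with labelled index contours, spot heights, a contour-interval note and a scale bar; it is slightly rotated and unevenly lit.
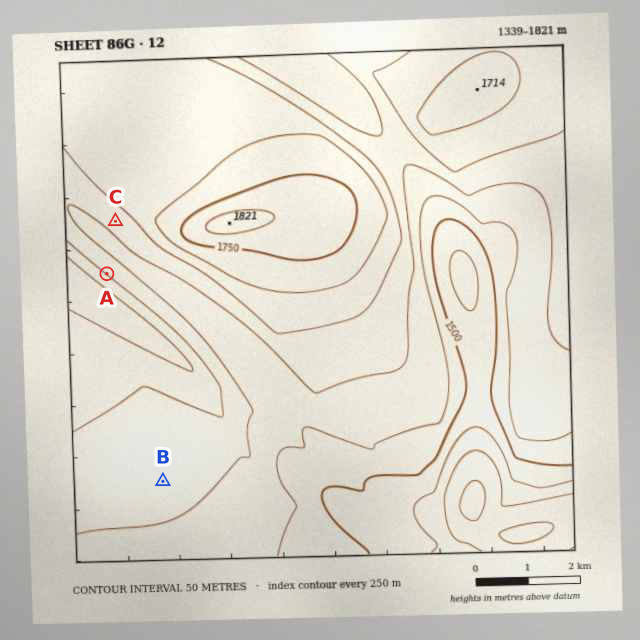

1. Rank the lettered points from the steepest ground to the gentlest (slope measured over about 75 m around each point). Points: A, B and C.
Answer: A C B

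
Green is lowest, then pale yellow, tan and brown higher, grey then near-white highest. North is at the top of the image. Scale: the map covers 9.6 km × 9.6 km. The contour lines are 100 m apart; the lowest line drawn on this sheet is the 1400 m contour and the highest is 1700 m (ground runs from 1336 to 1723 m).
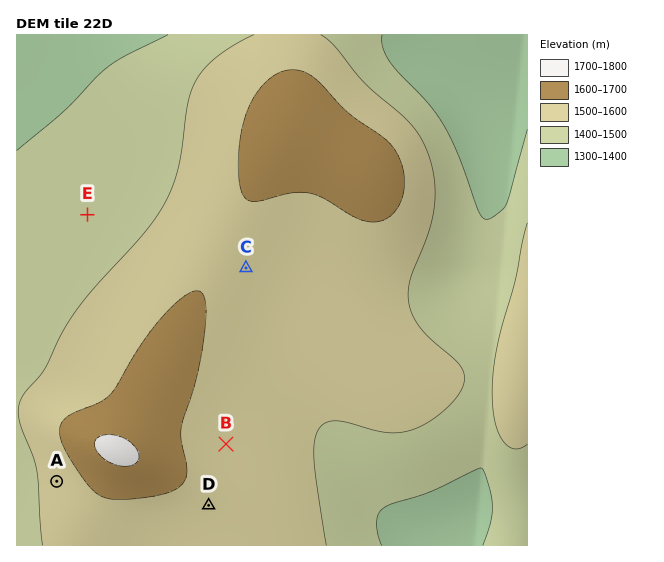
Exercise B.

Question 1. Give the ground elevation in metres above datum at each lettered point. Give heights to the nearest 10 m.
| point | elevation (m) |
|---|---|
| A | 1540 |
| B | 1560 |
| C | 1570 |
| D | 1570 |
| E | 1460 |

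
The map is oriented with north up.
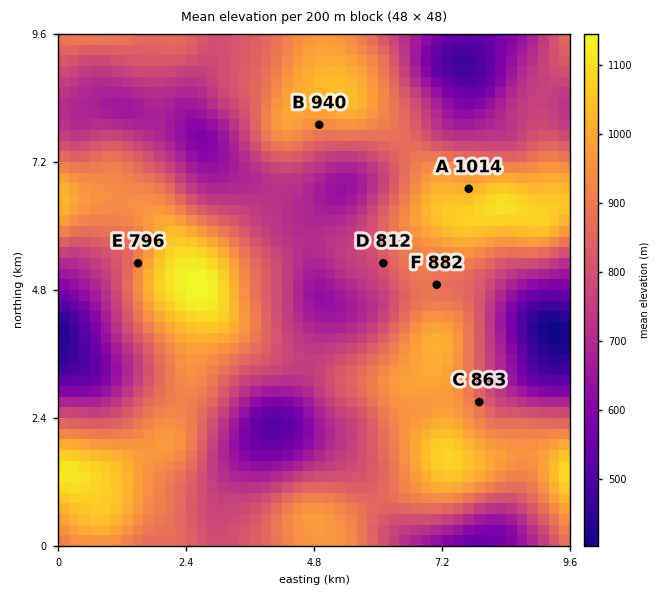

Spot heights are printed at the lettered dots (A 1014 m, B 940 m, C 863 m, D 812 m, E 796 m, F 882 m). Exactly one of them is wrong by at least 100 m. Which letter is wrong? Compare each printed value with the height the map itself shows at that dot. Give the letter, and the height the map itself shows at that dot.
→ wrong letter E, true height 921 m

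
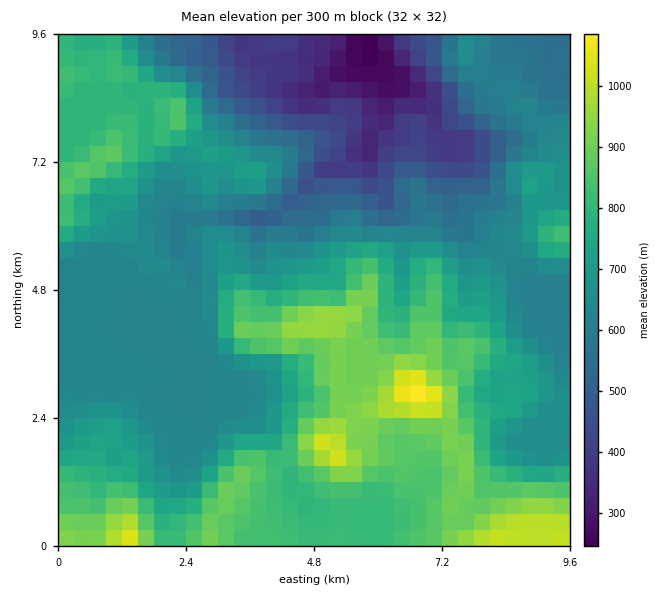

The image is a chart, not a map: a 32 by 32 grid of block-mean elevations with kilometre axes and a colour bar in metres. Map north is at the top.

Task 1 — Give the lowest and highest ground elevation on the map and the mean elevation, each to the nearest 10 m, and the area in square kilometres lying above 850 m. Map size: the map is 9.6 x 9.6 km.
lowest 250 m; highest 1090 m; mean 690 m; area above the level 16.9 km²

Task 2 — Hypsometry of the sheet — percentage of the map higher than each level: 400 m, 93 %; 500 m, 87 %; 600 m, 77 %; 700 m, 46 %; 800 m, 30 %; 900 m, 10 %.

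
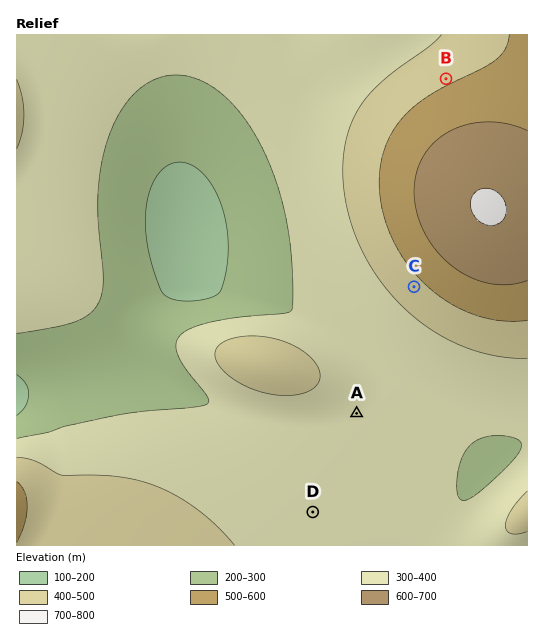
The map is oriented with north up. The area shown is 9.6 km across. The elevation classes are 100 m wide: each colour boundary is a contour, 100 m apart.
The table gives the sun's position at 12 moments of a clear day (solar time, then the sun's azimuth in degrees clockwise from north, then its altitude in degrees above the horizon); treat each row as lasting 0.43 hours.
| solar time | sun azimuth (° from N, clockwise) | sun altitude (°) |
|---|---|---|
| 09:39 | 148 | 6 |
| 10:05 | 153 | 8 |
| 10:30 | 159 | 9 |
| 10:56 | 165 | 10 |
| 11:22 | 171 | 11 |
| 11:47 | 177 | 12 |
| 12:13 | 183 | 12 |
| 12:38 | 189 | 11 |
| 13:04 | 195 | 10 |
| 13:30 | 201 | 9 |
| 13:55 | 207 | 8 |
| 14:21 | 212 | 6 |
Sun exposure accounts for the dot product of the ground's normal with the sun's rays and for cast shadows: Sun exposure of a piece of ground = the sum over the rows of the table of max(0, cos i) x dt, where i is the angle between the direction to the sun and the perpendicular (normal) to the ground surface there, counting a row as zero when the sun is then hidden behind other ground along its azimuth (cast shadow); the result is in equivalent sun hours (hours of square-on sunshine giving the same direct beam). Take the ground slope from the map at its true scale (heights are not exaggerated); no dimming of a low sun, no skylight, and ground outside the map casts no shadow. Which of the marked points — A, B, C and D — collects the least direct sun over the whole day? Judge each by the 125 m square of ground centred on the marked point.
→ B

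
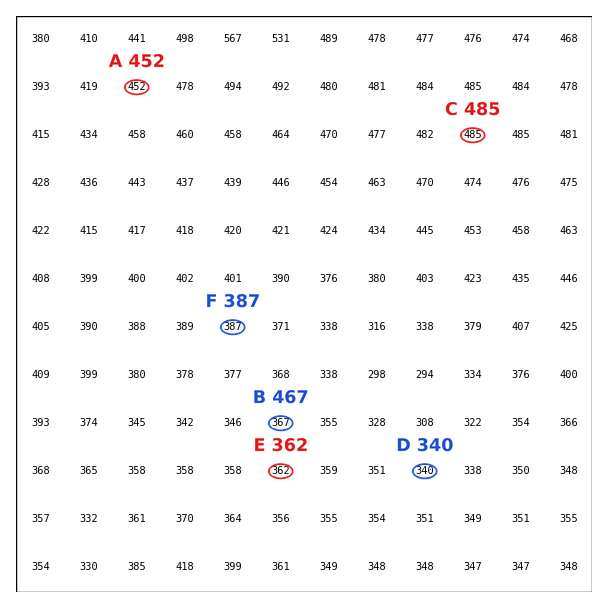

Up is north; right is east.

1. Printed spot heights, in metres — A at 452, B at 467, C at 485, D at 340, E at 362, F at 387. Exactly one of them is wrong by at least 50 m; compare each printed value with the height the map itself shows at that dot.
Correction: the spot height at B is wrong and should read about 367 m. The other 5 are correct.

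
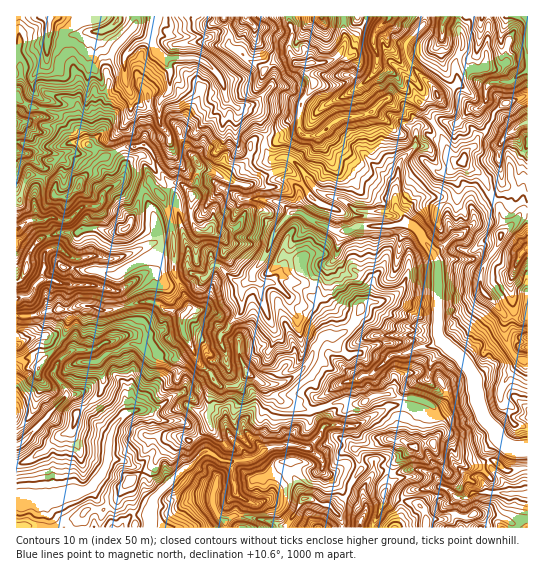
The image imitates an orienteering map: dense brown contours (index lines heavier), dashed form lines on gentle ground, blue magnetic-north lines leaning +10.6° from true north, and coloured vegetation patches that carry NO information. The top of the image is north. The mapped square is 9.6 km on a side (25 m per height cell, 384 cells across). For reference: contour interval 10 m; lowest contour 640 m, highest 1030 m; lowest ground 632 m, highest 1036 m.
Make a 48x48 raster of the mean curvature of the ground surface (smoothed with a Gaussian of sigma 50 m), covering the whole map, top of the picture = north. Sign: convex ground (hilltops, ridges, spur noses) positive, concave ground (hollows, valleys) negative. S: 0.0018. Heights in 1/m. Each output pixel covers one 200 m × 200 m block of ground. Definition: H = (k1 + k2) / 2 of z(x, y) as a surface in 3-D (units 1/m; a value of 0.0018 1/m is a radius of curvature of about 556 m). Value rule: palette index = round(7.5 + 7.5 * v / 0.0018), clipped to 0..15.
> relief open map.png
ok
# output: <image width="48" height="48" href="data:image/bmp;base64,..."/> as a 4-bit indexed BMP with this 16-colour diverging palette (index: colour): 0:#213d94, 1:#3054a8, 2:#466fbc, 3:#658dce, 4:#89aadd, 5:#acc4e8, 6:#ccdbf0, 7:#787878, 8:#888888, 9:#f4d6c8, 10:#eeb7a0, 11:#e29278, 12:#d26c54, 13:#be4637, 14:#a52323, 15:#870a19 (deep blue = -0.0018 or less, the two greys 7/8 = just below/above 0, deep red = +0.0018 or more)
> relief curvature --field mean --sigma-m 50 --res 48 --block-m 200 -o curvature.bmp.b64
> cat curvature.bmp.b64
<image width="48" height="48" href="data:image/bmp;base64,Qk32BAAAAAAAAHYAAAAoAAAAMAAAADAAAAABAAQAAAAAAIAEAAATCwAAEwsAABAAAAAAAAAAlD0hAKhUMAC8b0YAzo1lAN2qiQDoxKwA8NvMAHh4eACIiIgAyNb0AKC37gB4kuIAVGzSADdGvgAjI6UAGQqHAKmYmZd2emd2VF92m86DA+YPRHfYp5aXqWd3iaiZd2eYdufsiFjSnNYJtWi2nN6oiHd3ZoaKeFeJiONgAmXty4gn9oy4UjmXd3d3dlaKmHN3mOoNuWaoZnsp5zFECiQ0Vnd3dpVouJc1efwOyYeGdXxVqr2g6nXWlph3d7ZZdqhyN/pNm5iJGWfFiDFF5alby5uXeKhWWHi1NBAgB//9CpZzWKmdSXi5RkioiZdXiIeJ0B+6gAAAyJyZh69vOXVVZmSLqndWmqmt2ek6KrS7D8qL27l9q3dmdsQ5i4Zlm4dlKtDS2KhPEQBHZnZYtmVk22wznHd1RlaEi5S0mImaicpTaXdouGVYlkuCS7mHZVV+t4V4WJmYq5nXVWe7pUVspVibE1unWGoiSGhaSWZ2Rbquy5yktlWLV1jpKVa3V4W3Rv3HnbpnpAJlm1EJxlWLeHug53d0ZqRXS/MvqHe3irYAj70/l1Vpianxb/+HZaqnvUCOYptbiEu6C4toZVlVjXqeIRLteZZU9rDIU5hqh5rZQAJ3VWp4tkVos5cDqHib2lL6eFlZmIVIvcmFV4WJlmVko5mFVmY/eSCshkpIqZqEZVd1mIh6Z/uGdYZ1Vkg+iEsGlIpHiGmaeIaUeIdqjbj9zN//x127/9h1lKaGd3ioiIl0aIeLWgDZnNt2nfo6lqRXh6Vph4mqu5hkeprnWtDWEAABF2VNMtZ2h2iIlnloWLhkV35oXPgBeLvdhIaZILZWWWd4hnZ6Y8pkaH1nLJ8P/N2ZuXbFbBOmOJeYVIp4s7p0eYyKHG4PIAAzSJe3eD53cbipl1p3tbxUhWPZY0+ALpmYdWbGZBurwoh5mVqHqLclXpmLYkr//5ist4XDvv1VZT1qljWHeoQ+YFmemAEHBup72GWy2NeMdyfEFHQzREN+SlRpuMSQsKRouVajwdg/i7Ikm+mImFmcWnaJevC95wJJaklz5olDQyd7yEWao5eJikiJebJvjdYnenxn+1MaartqNHmng5hmaWemeZhdW7djWMatZyvcyHWUl5h4g6d4h3ikmH1Fh5mIR6pTa7mGeLxWepeHhYeamKqEt4aYZ3m3R3sj+klpZURKanh3dky2mqZkt1d4homc2+gK2lhYloVll4dIaFNHl6pkyMeHqblCeLcNO3VLt4jM12ZoadOqh3uBW0aoiIfEOuCPdnVXlpXkvmRWbGNqZKjHBVRHiHeaN7D5h3d2dYjUS//rg3SVdnXYhK+naWl5VpGXl4ZUVmfnJHZ+m1qYxzF+yMNpqmh4RsRHeYSahaqMZgNn63pvdchevsSnaGmXPJpHi5OHxCJLzNYIeWarWpQBCZRnaWW3W4hJqUVkmyl5QxSgZYqlWnqaQalXiXamanZoczeKuVv83Xnwi3pXiXmp1ZdoiHeIOnV1RYm7Zm1aZ9vAo9VWa3a2lKdXiIeKhGiqmauaJp16ZLmgqfZTSpW0s6l2l2VYuld3d1eKJkt5ZbjQeH+jXYSzxoZ2eZqUimZomK9xWJ6FF8XbAnj1LKS0ZQ=="/>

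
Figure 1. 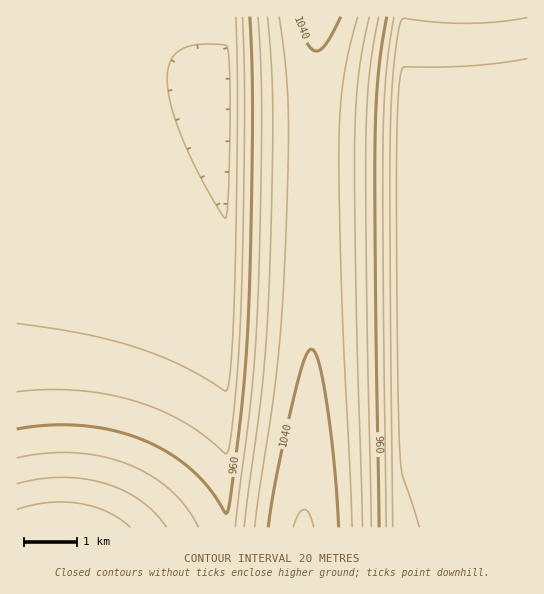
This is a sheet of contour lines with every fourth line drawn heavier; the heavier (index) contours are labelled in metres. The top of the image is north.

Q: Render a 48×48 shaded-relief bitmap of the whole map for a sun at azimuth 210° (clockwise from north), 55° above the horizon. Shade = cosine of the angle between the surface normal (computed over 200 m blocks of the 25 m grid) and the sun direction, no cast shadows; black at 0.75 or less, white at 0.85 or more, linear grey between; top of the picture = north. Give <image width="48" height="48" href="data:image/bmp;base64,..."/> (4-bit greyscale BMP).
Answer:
<image width="48" height="48" href="data:image/bmp;base64,Qk32BAAAAAAAAHYAAAAoAAAAMAAAADAAAAABAAQAAAAAAIAEAAATCwAAEwsAABAAAAAAAAAAAAAAABEREQAiIiIAMzMzAERERABVVVUAZmZmAHd3dwCIiIgAmZmZAKqqqgC7u7sAzMzMAN3d3QDu7u4A////AIiHd3d3d3d3eIrd3MuqmHZTJZqqqqqqqoiHd3d3d3d3eIrd3MuqmHZTJZqqqqqqqoh3d3d3d3d3eIrd3MuqmHZTJZqqqqqqqod3d3d3d3d3eIrd3MuqmHZUJZqqqqqqqod3d3d3d3d3eIrd3MuqmHZUJZqqqqqqqod3d3d3d3d3eIrd3MuqmHZUJZqqqqqqqod3d3d3d3d3iIrd3MuqmHZUNZqqqqqqqoh3d3d3d3d4iIrd3MuqmHZUNZqqqqqqqoiId3d3d3eIiIre3cu6mHZUNZqqqqqqqoiIiId3eIiIiIre3cu6mHZUNZqqqqqqqoiIiIiIiIiIiIre3cu6mHZUNZqqqqqqqoiIiIiIiIiIiJve3cu6mHZUNZqqqqqqqpmIiIiIiIiImZve3cy6mHZUNZqqqqqqqpmZmIiIiImZmZve7cy6mHZUNZqqqqqqqpmZmZmZmZmZmZvu7cy6mHZUNZqqqqqqqpmZmZmZmZmZmZvu7cy6mHZUNZqqqqqqqpmZmZmZmZmZmZvu7dy6mHZUNZqqqqqqqpmZmZmZmZmZmZvu7dy6mHZUNZqqqqqqqqqZmZmZmZmZmqvv7dy6mHZUNZqqqqqqqqqqqqqZmqqqqqvv7dy6mHZUNZqqqqqqqqqqqqqqqqqqqqzv7dy6mHZUNYqqqqqqqqqqqqqqqqqqqqzv7ty6mXZUNYqqqqqqqqqqqqqqqqqqqqzv7ty6qXZUNYqqqqqqqqqqqqqqqqqqqqzv7ty6qYZUNYqqqqqqqqqqqqqqqqqqqqzv7ty7qYZUNYqqqqqqqqqqqqqqqqqqqqzv7ty7qYZUNYqqqqqqqqqqqqqqqqqqqqzv7ty7qYZUNYqqqqqqqqqqqqqqqqqqqqzv7ty7qYZUNYqqqqqqqqqqqqqqqqqqqqzv7ty7qYZUNYqqqqqqqqqqqqqqqqqqqqzv7ty7qYZUNYqqqqqqqqqqqqqqqqqqqqzv7ty7qYdUNYqqqqqqqqqqqqqqqqqqqqzv7ty7qYdUNYqqqqqqqqqqqqqqqqqqqqzv7tzLqYdUNYqqqqqqqqqqqqqqqqqqqqzv7tzLqYdUNYqqqqqqqqqqqqqqqqqqqqzv7tzLqYdUNYqqqqqqqqqqqqqqqqqqqqzv7tzLqYdkNYqqqqqqqqqqqqqqqqqqqqzv7tzLqYdkNZqqqqqqqqqqqqqqqqqqqqzv/tzLqYdkNZu7u7u7u6qqqqqqqqqqqqzv/t3LqYdlNZu7u7u7u6qqqqqqqqqqqqzv/t3LqYdlRZu7u7u7u6qqqqqqqqqqqqzv/t3LqYdlRZu7u7u7u6qqqqqqqqqqqqzv/u3LqYdlRZu7u7u7u6qqqqqqqqqqqqzv/u3LuphlRZu7u7u7u6qqqqqqqqqqqrz//u3Muph2RqzMzMzMzKqqqqqqqqqqq7z//+3Muph2VqzMzMzMzKqqqqqqqqqqu7z//+3cuph2VqzMzMzMzKqqqqqqqqq7u7z//+7cuph2VqzMzMzMzKqqqqqqqqq7u7z//+7cu6mGV6zd3d3MzA=="/>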